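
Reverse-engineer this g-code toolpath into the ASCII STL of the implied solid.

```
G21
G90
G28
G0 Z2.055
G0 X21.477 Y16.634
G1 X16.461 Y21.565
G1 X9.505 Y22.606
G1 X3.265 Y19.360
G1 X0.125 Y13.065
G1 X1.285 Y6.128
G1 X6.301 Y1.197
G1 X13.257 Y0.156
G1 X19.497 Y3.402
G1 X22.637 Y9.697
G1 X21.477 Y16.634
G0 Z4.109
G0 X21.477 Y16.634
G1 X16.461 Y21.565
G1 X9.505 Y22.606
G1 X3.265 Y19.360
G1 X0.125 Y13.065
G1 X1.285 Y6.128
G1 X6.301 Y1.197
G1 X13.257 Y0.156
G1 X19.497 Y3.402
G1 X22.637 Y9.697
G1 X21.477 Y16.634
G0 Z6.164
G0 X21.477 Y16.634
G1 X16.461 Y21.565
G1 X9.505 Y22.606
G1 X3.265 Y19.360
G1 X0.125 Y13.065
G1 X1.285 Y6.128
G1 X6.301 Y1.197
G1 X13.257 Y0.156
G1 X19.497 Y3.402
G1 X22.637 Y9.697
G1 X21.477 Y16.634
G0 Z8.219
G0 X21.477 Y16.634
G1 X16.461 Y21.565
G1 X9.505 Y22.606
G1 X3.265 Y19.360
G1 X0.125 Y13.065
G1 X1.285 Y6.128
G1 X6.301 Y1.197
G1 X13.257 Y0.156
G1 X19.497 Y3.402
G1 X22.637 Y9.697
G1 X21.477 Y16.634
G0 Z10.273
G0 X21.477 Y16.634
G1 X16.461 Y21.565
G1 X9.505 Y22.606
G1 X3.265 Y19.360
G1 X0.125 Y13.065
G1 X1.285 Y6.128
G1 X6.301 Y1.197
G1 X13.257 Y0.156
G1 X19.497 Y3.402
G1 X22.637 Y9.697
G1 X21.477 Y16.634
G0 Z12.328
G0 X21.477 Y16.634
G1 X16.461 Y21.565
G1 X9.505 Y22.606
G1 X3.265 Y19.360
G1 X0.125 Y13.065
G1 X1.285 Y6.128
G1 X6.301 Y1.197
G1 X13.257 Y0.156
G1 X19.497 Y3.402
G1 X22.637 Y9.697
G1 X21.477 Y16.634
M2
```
solid part
  facet normal 0.0000 0.0000 -1.0000
    outer loop
      vertex 9.505 22.606 0.000
      vertex 16.461 21.565 0.000
      vertex 21.477 16.634 0.000
    endloop
  endfacet
  facet normal 0.0000 0.0000 -1.0000
    outer loop
      vertex 3.265 19.360 0.000
      vertex 9.505 22.606 0.000
      vertex 21.477 16.634 0.000
    endloop
  endfacet
  facet normal 0.0000 0.0000 -1.0000
    outer loop
      vertex 0.125 13.065 0.000
      vertex 3.265 19.360 0.000
      vertex 21.477 16.634 0.000
    endloop
  endfacet
  facet normal 0.0000 0.0000 -1.0000
    outer loop
      vertex 1.285 6.128 0.000
      vertex 0.125 13.065 0.000
      vertex 21.477 16.634 0.000
    endloop
  endfacet
  facet normal 0.0000 0.0000 -1.0000
    outer loop
      vertex 6.301 1.197 0.000
      vertex 1.285 6.128 0.000
      vertex 21.477 16.634 0.000
    endloop
  endfacet
  facet normal 0.0000 0.0000 -1.0000
    outer loop
      vertex 13.257 0.156 0.000
      vertex 6.301 1.197 0.000
      vertex 21.477 16.634 0.000
    endloop
  endfacet
  facet normal 0.0000 0.0000 -1.0000
    outer loop
      vertex 19.497 3.402 0.000
      vertex 13.257 0.156 0.000
      vertex 21.477 16.634 0.000
    endloop
  endfacet
  facet normal 0.0000 0.0000 -1.0000
    outer loop
      vertex 22.637 9.697 0.000
      vertex 19.497 3.402 0.000
      vertex 21.477 16.634 0.000
    endloop
  endfacet
  facet normal 0.0000 0.0000 1.0000
    outer loop
      vertex 21.477 16.634 12.328
      vertex 16.461 21.565 12.328
      vertex 9.505 22.606 12.328
    endloop
  endfacet
  facet normal 0.0000 0.0000 1.0000
    outer loop
      vertex 21.477 16.634 12.328
      vertex 9.505 22.606 12.328
      vertex 3.265 19.360 12.328
    endloop
  endfacet
  facet normal 0.0000 0.0000 1.0000
    outer loop
      vertex 21.477 16.634 12.328
      vertex 3.265 19.360 12.328
      vertex 0.125 13.065 12.328
    endloop
  endfacet
  facet normal 0.0000 0.0000 1.0000
    outer loop
      vertex 21.477 16.634 12.328
      vertex 0.125 13.065 12.328
      vertex 1.285 6.128 12.328
    endloop
  endfacet
  facet normal 0.0000 0.0000 1.0000
    outer loop
      vertex 21.477 16.634 12.328
      vertex 1.285 6.128 12.328
      vertex 6.301 1.197 12.328
    endloop
  endfacet
  facet normal 0.0000 0.0000 1.0000
    outer loop
      vertex 21.477 16.634 12.328
      vertex 6.301 1.197 12.328
      vertex 13.257 0.156 12.328
    endloop
  endfacet
  facet normal 0.0000 0.0000 1.0000
    outer loop
      vertex 21.477 16.634 12.328
      vertex 13.257 0.156 12.328
      vertex 19.497 3.402 12.328
    endloop
  endfacet
  facet normal 0.0000 0.0000 1.0000
    outer loop
      vertex 21.477 16.634 12.328
      vertex 19.497 3.402 12.328
      vertex 22.637 9.697 12.328
    endloop
  endfacet
  facet normal 0.7010 0.7131 0.0000
    outer loop
      vertex 21.477 16.634 0.000
      vertex 16.461 21.565 0.000
      vertex 16.461 21.565 12.328
    endloop
  endfacet
  facet normal 0.7010 0.7131 0.0000
    outer loop
      vertex 21.477 16.634 0.000
      vertex 16.461 21.565 12.328
      vertex 21.477 16.634 12.328
    endloop
  endfacet
  facet normal 0.1480 0.9890 0.0000
    outer loop
      vertex 16.461 21.565 0.000
      vertex 9.505 22.606 0.000
      vertex 9.505 22.606 12.328
    endloop
  endfacet
  facet normal 0.1480 0.9890 0.0000
    outer loop
      vertex 16.461 21.565 0.000
      vertex 9.505 22.606 12.328
      vertex 16.461 21.565 12.328
    endloop
  endfacet
  facet normal -0.4615 0.8871 0.0000
    outer loop
      vertex 9.505 22.606 0.000
      vertex 3.265 19.360 0.000
      vertex 3.265 19.360 12.328
    endloop
  endfacet
  facet normal -0.4615 0.8871 0.0000
    outer loop
      vertex 9.505 22.606 0.000
      vertex 3.265 19.360 12.328
      vertex 9.505 22.606 12.328
    endloop
  endfacet
  facet normal -0.8949 0.4464 0.0000
    outer loop
      vertex 3.265 19.360 0.000
      vertex 0.125 13.065 0.000
      vertex 0.125 13.065 12.328
    endloop
  endfacet
  facet normal -0.8949 0.4464 0.0000
    outer loop
      vertex 3.265 19.360 0.000
      vertex 0.125 13.065 12.328
      vertex 3.265 19.360 12.328
    endloop
  endfacet
  facet normal -0.9863 -0.1649 0.0000
    outer loop
      vertex 0.125 13.065 0.000
      vertex 1.285 6.128 0.000
      vertex 1.285 6.128 12.328
    endloop
  endfacet
  facet normal -0.9863 -0.1649 0.0000
    outer loop
      vertex 0.125 13.065 0.000
      vertex 1.285 6.128 12.328
      vertex 0.125 13.065 12.328
    endloop
  endfacet
  facet normal -0.7010 -0.7131 0.0000
    outer loop
      vertex 1.285 6.128 0.000
      vertex 6.301 1.197 0.000
      vertex 6.301 1.197 12.328
    endloop
  endfacet
  facet normal -0.7010 -0.7131 0.0000
    outer loop
      vertex 1.285 6.128 0.000
      vertex 6.301 1.197 12.328
      vertex 1.285 6.128 12.328
    endloop
  endfacet
  facet normal -0.1480 -0.9890 0.0000
    outer loop
      vertex 6.301 1.197 0.000
      vertex 13.257 0.156 0.000
      vertex 13.257 0.156 12.328
    endloop
  endfacet
  facet normal -0.1480 -0.9890 0.0000
    outer loop
      vertex 6.301 1.197 0.000
      vertex 13.257 0.156 12.328
      vertex 6.301 1.197 12.328
    endloop
  endfacet
  facet normal 0.4615 -0.8871 0.0000
    outer loop
      vertex 13.257 0.156 0.000
      vertex 19.497 3.402 0.000
      vertex 19.497 3.402 12.328
    endloop
  endfacet
  facet normal 0.4615 -0.8871 0.0000
    outer loop
      vertex 13.257 0.156 0.000
      vertex 19.497 3.402 12.328
      vertex 13.257 0.156 12.328
    endloop
  endfacet
  facet normal 0.8949 -0.4464 0.0000
    outer loop
      vertex 19.497 3.402 0.000
      vertex 22.637 9.697 0.000
      vertex 22.637 9.697 12.328
    endloop
  endfacet
  facet normal 0.8949 -0.4464 0.0000
    outer loop
      vertex 19.497 3.402 0.000
      vertex 22.637 9.697 12.328
      vertex 19.497 3.402 12.328
    endloop
  endfacet
  facet normal 0.9863 0.1649 0.0000
    outer loop
      vertex 22.637 9.697 0.000
      vertex 21.477 16.634 0.000
      vertex 21.477 16.634 12.328
    endloop
  endfacet
  facet normal 0.9863 0.1649 0.0000
    outer loop
      vertex 22.637 9.697 0.000
      vertex 21.477 16.634 12.328
      vertex 22.637 9.697 12.328
    endloop
  endfacet
endsolid part

The G0 Z moves step by Δz≈2.055 mm. Every layer's G1 loop is the same polygon, so the solid is a straight extrusion of it from z=0 to z≈12.3. Closing with flat bottom and top caps and triangulating gives 36 facets — a regular 10-sided prism (a cylinder approximated with 10 flat sides), circumscribed radius ≈ 11.4 mm, height ≈ 12.3 mm.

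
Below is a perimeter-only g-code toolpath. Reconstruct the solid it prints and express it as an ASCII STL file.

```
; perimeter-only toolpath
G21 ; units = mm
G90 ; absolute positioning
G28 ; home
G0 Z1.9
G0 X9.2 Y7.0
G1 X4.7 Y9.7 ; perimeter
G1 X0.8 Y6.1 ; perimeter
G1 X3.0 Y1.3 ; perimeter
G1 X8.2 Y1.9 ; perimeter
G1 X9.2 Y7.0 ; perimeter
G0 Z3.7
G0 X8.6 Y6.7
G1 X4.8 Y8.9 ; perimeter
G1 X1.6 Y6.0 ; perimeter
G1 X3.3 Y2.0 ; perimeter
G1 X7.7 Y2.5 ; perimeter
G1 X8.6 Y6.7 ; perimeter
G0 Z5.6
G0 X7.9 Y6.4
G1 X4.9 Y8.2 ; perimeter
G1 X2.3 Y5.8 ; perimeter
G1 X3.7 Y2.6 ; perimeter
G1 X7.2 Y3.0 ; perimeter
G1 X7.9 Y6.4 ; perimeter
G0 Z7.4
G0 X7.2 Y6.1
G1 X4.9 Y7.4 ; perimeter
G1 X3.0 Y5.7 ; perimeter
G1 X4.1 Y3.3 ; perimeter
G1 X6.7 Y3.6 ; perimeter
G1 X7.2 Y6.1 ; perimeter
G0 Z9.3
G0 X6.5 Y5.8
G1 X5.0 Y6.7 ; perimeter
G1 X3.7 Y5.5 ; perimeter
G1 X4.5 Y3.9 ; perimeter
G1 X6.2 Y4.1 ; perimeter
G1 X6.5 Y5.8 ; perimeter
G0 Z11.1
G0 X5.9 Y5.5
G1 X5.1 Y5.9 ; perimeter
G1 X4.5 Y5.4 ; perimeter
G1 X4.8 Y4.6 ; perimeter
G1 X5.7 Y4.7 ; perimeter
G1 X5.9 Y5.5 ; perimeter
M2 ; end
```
solid part
  facet normal 0.0000 0.0000 -1.0000
    outer loop
      vertex 0.1 6.3 0.0
      vertex 4.6 10.4 0.0
      vertex 9.9 7.3 0.0
    endloop
  endfacet
  facet normal 0.0000 0.0000 -1.0000
    outer loop
      vertex 2.6 0.7 0.0
      vertex 0.1 6.3 0.0
      vertex 9.9 7.3 0.0
    endloop
  endfacet
  facet normal 0.0000 0.0000 -1.0000
    outer loop
      vertex 8.7 1.4 0.0
      vertex 2.6 0.7 0.0
      vertex 9.9 7.3 0.0
    endloop
  endfacet
  facet normal 0.4806 0.8216 0.3065
    outer loop
      vertex 9.9 7.3 0.0
      vertex 4.6 10.4 0.0
      vertex 5.2 5.2 13.0
    endloop
  endfacet
  facet normal -0.6402 0.7026 0.3106
    outer loop
      vertex 4.6 10.4 0.0
      vertex 0.1 6.3 0.0
      vertex 5.2 5.2 13.0
    endloop
  endfacet
  facet normal -0.8687 -0.3878 0.3080
    outer loop
      vertex 0.1 6.3 0.0
      vertex 2.6 0.7 0.0
      vertex 5.2 5.2 13.0
    endloop
  endfacet
  facet normal 0.1085 -0.9459 0.3057
    outer loop
      vertex 2.6 0.7 0.0
      vertex 8.7 1.4 0.0
      vertex 5.2 5.2 13.0
    endloop
  endfacet
  facet normal 0.9327 -0.1897 0.3066
    outer loop
      vertex 8.7 1.4 0.0
      vertex 9.9 7.3 0.0
      vertex 5.2 5.2 13.0
    endloop
  endfacet
endsolid part

The G0 Z moves step by Δz≈1.9 mm. The G1 loops shrink linearly with z, so the solid tapers from its base footprint up to z≈13. Closing with a flat bottom cap and the tapered top and triangulating gives 8 facets — a regular 5-sided pyramid, base circumscribed radius ≈ 5.2 mm, apex at z ≈ 13 mm.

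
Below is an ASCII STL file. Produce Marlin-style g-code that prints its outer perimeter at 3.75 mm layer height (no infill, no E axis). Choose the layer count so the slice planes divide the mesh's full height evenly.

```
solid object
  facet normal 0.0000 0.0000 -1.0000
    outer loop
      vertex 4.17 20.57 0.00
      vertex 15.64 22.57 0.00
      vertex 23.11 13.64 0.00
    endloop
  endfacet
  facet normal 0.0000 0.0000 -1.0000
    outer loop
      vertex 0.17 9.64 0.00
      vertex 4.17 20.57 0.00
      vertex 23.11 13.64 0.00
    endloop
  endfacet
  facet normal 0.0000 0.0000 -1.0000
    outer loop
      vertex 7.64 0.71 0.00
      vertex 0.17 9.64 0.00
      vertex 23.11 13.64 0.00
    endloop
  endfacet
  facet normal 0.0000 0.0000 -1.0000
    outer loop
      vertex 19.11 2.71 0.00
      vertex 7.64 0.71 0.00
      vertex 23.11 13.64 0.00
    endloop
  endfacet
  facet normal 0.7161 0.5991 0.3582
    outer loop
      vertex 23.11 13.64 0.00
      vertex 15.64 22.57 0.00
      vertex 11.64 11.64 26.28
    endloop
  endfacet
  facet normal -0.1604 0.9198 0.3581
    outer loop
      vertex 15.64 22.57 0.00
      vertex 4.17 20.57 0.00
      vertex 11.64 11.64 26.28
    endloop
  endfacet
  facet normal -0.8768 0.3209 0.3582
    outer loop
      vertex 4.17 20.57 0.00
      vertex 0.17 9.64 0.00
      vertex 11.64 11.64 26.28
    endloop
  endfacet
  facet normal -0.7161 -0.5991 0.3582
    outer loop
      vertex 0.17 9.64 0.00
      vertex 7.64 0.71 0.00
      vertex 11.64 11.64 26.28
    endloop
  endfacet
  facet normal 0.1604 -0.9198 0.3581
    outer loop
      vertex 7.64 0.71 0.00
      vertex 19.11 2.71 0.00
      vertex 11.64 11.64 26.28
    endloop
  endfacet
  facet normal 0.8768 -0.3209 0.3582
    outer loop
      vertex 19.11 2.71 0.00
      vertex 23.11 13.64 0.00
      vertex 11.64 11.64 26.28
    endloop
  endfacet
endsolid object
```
; perimeter-only toolpath
G21 ; units = mm
G90 ; absolute positioning
G28 ; home
; layer 1
G0 Z3.75
G0 X21.47 Y13.35
G1 X15.07 Y21.01
G1 X5.24 Y19.29
G1 X1.81 Y9.93
G1 X8.21 Y2.27
G1 X18.04 Y3.99
G1 X21.47 Y13.35
; layer 2
G0 Z7.51
G0 X19.83 Y13.07
G1 X14.50 Y19.45
G1 X6.30 Y18.02
G1 X3.45 Y10.21
G1 X8.78 Y3.83
G1 X16.98 Y5.26
G1 X19.83 Y13.07
; layer 3
G0 Z11.26
G0 X18.19 Y12.78
G1 X13.93 Y17.89
G1 X7.37 Y16.74
G1 X5.09 Y10.50
G1 X9.35 Y5.39
G1 X15.91 Y6.54
G1 X18.19 Y12.78
; layer 4
G0 Z15.02
G0 X16.56 Y12.50
G1 X13.35 Y16.32
G1 X8.44 Y15.47
G1 X6.72 Y10.78
G1 X9.93 Y6.96
G1 X14.84 Y7.81
G1 X16.56 Y12.50
; layer 5
G0 Z18.77
G0 X14.92 Y12.21
G1 X12.78 Y14.76
G1 X9.51 Y14.19
G1 X8.36 Y11.07
G1 X10.50 Y8.52
G1 X13.77 Y9.09
G1 X14.92 Y12.21
; layer 6
G0 Z22.53
G0 X13.28 Y11.93
G1 X12.21 Y13.20
G1 X10.57 Y12.92
G1 X10.00 Y11.35
G1 X11.07 Y10.08
G1 X12.71 Y10.36
G1 X13.28 Y11.93
M2 ; end

The solid is a regular 6-sided pyramid, base circumscribed radius ≈ 11.6 mm, apex at z ≈ 26.3 mm. Slicing at Δz = 3.75 mm — 7 equal slices spanning the solid's height, so layer i sits at z = i·h/7 — gives 6 non-empty perimeters. Each is a 6-segment closed polygon; G0 lifts to the layer z and rapids to the start vertex, then G1 traces the edges. The cross-section shrinks linearly with z (the slice at the apex is degenerate and omitted).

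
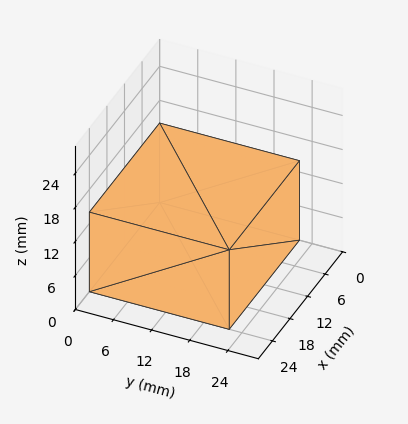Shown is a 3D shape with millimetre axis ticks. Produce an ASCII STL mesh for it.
Reading the render: the shape is a rectangular box, roughly 24 × 22 mm footprint and 14 mm tall (dimensions read to the nearest mm from the axis ticks). For the STL, each face is triangulated and given an outward normal.

solid part
  facet normal 0.0000 0.0000 -1.0000
    outer loop
      vertex 24.0 22.0 0.0
      vertex 24.0 0.0 0.0
      vertex 0.0 0.0 0.0
    endloop
  endfacet
  facet normal 0.0000 0.0000 -1.0000
    outer loop
      vertex 0.0 22.0 0.0
      vertex 24.0 22.0 0.0
      vertex 0.0 0.0 0.0
    endloop
  endfacet
  facet normal 0.0000 0.0000 1.0000
    outer loop
      vertex 0.0 0.0 14.0
      vertex 24.0 0.0 14.0
      vertex 24.0 22.0 14.0
    endloop
  endfacet
  facet normal 0.0000 0.0000 1.0000
    outer loop
      vertex 0.0 0.0 14.0
      vertex 24.0 22.0 14.0
      vertex 0.0 22.0 14.0
    endloop
  endfacet
  facet normal 0.0000 -1.0000 0.0000
    outer loop
      vertex 0.0 0.0 0.0
      vertex 24.0 0.0 0.0
      vertex 24.0 0.0 14.0
    endloop
  endfacet
  facet normal 0.0000 -1.0000 0.0000
    outer loop
      vertex 0.0 0.0 0.0
      vertex 24.0 0.0 14.0
      vertex 0.0 0.0 14.0
    endloop
  endfacet
  facet normal 0.0000 1.0000 0.0000
    outer loop
      vertex 24.0 22.0 14.0
      vertex 24.0 22.0 0.0
      vertex 0.0 22.0 0.0
    endloop
  endfacet
  facet normal 0.0000 1.0000 0.0000
    outer loop
      vertex 0.0 22.0 14.0
      vertex 24.0 22.0 14.0
      vertex 0.0 22.0 0.0
    endloop
  endfacet
  facet normal -1.0000 0.0000 0.0000
    outer loop
      vertex 0.0 22.0 14.0
      vertex 0.0 22.0 0.0
      vertex 0.0 0.0 0.0
    endloop
  endfacet
  facet normal -1.0000 0.0000 0.0000
    outer loop
      vertex 0.0 0.0 14.0
      vertex 0.0 22.0 14.0
      vertex 0.0 0.0 0.0
    endloop
  endfacet
  facet normal 1.0000 0.0000 0.0000
    outer loop
      vertex 24.0 0.0 0.0
      vertex 24.0 22.0 0.0
      vertex 24.0 22.0 14.0
    endloop
  endfacet
  facet normal 1.0000 0.0000 0.0000
    outer loop
      vertex 24.0 0.0 0.0
      vertex 24.0 22.0 14.0
      vertex 24.0 0.0 14.0
    endloop
  endfacet
endsolid part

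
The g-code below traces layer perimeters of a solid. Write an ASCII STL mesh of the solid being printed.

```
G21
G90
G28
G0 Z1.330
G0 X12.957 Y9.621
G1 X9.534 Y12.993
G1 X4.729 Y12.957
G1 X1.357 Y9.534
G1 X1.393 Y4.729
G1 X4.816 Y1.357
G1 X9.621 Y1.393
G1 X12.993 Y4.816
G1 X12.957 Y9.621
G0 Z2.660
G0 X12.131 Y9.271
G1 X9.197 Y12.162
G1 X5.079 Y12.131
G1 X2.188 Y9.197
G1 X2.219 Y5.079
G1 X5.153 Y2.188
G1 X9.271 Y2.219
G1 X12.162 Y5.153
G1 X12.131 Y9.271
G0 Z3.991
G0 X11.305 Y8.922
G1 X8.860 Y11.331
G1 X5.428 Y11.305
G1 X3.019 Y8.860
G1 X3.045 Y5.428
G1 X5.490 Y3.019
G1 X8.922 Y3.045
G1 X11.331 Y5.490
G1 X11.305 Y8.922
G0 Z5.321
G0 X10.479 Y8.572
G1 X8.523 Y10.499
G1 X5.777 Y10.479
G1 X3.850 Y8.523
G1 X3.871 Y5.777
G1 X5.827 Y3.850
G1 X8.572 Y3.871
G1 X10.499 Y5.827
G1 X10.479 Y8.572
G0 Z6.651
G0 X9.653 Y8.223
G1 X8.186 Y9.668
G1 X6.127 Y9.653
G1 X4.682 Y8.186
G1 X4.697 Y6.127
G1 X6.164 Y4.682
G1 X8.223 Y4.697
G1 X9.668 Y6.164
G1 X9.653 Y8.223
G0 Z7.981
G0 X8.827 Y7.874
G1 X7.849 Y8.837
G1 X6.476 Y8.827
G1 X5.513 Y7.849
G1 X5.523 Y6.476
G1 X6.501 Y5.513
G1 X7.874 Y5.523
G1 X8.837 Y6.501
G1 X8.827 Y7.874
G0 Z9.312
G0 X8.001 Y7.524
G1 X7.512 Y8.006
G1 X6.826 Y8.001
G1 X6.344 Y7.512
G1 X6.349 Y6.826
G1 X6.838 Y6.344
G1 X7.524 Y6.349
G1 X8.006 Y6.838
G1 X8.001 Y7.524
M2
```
solid part
  facet normal 0.0000 0.0000 -1.0000
    outer loop
      vertex 4.380 13.783 0.000
      vertex 9.871 13.824 0.000
      vertex 13.783 9.970 0.000
    endloop
  endfacet
  facet normal 0.0000 0.0000 -1.0000
    outer loop
      vertex 0.526 9.871 0.000
      vertex 4.380 13.783 0.000
      vertex 13.783 9.970 0.000
    endloop
  endfacet
  facet normal 0.0000 0.0000 -1.0000
    outer loop
      vertex 0.567 4.380 0.000
      vertex 0.526 9.871 0.000
      vertex 13.783 9.970 0.000
    endloop
  endfacet
  facet normal 0.0000 0.0000 -1.0000
    outer loop
      vertex 4.479 0.526 0.000
      vertex 0.567 4.380 0.000
      vertex 13.783 9.970 0.000
    endloop
  endfacet
  facet normal 0.0000 0.0000 -1.0000
    outer loop
      vertex 9.970 0.567 0.000
      vertex 4.479 0.526 0.000
      vertex 13.783 9.970 0.000
    endloop
  endfacet
  facet normal 0.0000 0.0000 -1.0000
    outer loop
      vertex 13.824 4.479 0.000
      vertex 9.970 0.567 0.000
      vertex 13.783 9.970 0.000
    endloop
  endfacet
  facet normal 0.5957 0.6047 0.5287
    outer loop
      vertex 13.783 9.970 0.000
      vertex 9.871 13.824 0.000
      vertex 7.175 7.175 10.642
    endloop
  endfacet
  facet normal -0.0063 0.8488 0.5287
    outer loop
      vertex 9.871 13.824 0.000
      vertex 4.380 13.783 0.000
      vertex 7.175 7.175 10.642
    endloop
  endfacet
  facet normal -0.6047 0.5957 0.5287
    outer loop
      vertex 4.380 13.783 0.000
      vertex 0.526 9.871 0.000
      vertex 7.175 7.175 10.642
    endloop
  endfacet
  facet normal -0.8488 -0.0063 0.5287
    outer loop
      vertex 0.526 9.871 0.000
      vertex 0.567 4.380 0.000
      vertex 7.175 7.175 10.642
    endloop
  endfacet
  facet normal -0.5957 -0.6047 0.5287
    outer loop
      vertex 0.567 4.380 0.000
      vertex 4.479 0.526 0.000
      vertex 7.175 7.175 10.642
    endloop
  endfacet
  facet normal 0.0063 -0.8488 0.5287
    outer loop
      vertex 4.479 0.526 0.000
      vertex 9.970 0.567 0.000
      vertex 7.175 7.175 10.642
    endloop
  endfacet
  facet normal 0.6047 -0.5957 0.5287
    outer loop
      vertex 9.970 0.567 0.000
      vertex 13.824 4.479 0.000
      vertex 7.175 7.175 10.642
    endloop
  endfacet
  facet normal 0.8488 0.0063 0.5287
    outer loop
      vertex 13.824 4.479 0.000
      vertex 13.783 9.970 0.000
      vertex 7.175 7.175 10.642
    endloop
  endfacet
endsolid part

The G0 Z moves step by Δz≈1.330 mm. The G1 loops shrink linearly with z, so the solid tapers from its base footprint up to z≈10.6. Closing with a flat bottom cap and the tapered top and triangulating gives 14 facets — a regular 8-sided pyramid, base circumscribed radius ≈ 7.17 mm, apex at z ≈ 10.6 mm.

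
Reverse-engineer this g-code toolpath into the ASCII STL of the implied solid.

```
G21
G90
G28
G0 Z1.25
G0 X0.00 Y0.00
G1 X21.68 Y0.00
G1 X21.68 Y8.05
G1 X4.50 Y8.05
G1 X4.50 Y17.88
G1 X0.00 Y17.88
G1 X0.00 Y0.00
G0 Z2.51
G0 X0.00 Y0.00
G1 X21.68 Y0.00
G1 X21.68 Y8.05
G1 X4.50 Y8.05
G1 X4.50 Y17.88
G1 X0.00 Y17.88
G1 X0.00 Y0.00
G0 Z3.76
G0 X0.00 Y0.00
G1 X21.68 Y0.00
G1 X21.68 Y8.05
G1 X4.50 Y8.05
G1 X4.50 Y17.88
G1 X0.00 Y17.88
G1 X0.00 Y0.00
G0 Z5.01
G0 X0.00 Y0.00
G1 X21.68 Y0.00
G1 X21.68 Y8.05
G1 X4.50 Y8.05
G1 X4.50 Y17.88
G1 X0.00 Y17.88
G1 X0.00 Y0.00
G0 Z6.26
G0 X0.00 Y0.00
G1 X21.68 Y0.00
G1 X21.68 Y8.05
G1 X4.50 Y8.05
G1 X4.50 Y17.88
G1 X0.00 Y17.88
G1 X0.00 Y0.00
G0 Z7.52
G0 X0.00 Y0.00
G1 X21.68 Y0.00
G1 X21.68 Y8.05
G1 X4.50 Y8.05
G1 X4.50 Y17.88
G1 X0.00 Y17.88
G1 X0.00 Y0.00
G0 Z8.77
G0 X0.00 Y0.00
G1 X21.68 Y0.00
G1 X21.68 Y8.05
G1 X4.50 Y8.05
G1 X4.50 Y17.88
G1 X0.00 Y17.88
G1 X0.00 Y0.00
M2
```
solid part
  facet normal 0.0000 0.0000 -1.0000
    outer loop
      vertex 21.68 8.05 0.00
      vertex 21.68 0.00 0.00
      vertex 0.00 0.00 0.00
    endloop
  endfacet
  facet normal 0.0000 0.0000 -1.0000
    outer loop
      vertex 4.50 8.05 0.00
      vertex 21.68 8.05 0.00
      vertex 0.00 0.00 0.00
    endloop
  endfacet
  facet normal 0.0000 0.0000 -1.0000
    outer loop
      vertex 4.50 17.88 0.00
      vertex 4.50 8.05 0.00
      vertex 0.00 0.00 0.00
    endloop
  endfacet
  facet normal 0.0000 0.0000 -1.0000
    outer loop
      vertex 0.00 17.88 0.00
      vertex 4.50 17.88 0.00
      vertex 0.00 0.00 0.00
    endloop
  endfacet
  facet normal 0.0000 0.0000 1.0000
    outer loop
      vertex 0.00 0.00 8.77
      vertex 21.68 0.00 8.77
      vertex 21.68 8.05 8.77
    endloop
  endfacet
  facet normal 0.0000 0.0000 1.0000
    outer loop
      vertex 0.00 0.00 8.77
      vertex 21.68 8.05 8.77
      vertex 4.50 8.05 8.77
    endloop
  endfacet
  facet normal 0.0000 0.0000 1.0000
    outer loop
      vertex 0.00 0.00 8.77
      vertex 4.50 8.05 8.77
      vertex 4.50 17.88 8.77
    endloop
  endfacet
  facet normal 0.0000 0.0000 1.0000
    outer loop
      vertex 0.00 0.00 8.77
      vertex 4.50 17.88 8.77
      vertex 0.00 17.88 8.77
    endloop
  endfacet
  facet normal 0.0000 -1.0000 0.0000
    outer loop
      vertex 0.00 0.00 0.00
      vertex 21.68 0.00 0.00
      vertex 21.68 0.00 8.77
    endloop
  endfacet
  facet normal 0.0000 -1.0000 0.0000
    outer loop
      vertex 0.00 0.00 0.00
      vertex 21.68 0.00 8.77
      vertex 0.00 0.00 8.77
    endloop
  endfacet
  facet normal 1.0000 0.0000 0.0000
    outer loop
      vertex 21.68 0.00 0.00
      vertex 21.68 8.05 0.00
      vertex 21.68 8.05 8.77
    endloop
  endfacet
  facet normal 1.0000 0.0000 0.0000
    outer loop
      vertex 21.68 0.00 0.00
      vertex 21.68 8.05 8.77
      vertex 21.68 0.00 8.77
    endloop
  endfacet
  facet normal 0.0000 1.0000 0.0000
    outer loop
      vertex 21.68 8.05 0.00
      vertex 4.50 8.05 0.00
      vertex 4.50 8.05 8.77
    endloop
  endfacet
  facet normal 0.0000 1.0000 0.0000
    outer loop
      vertex 21.68 8.05 0.00
      vertex 4.50 8.05 8.77
      vertex 21.68 8.05 8.77
    endloop
  endfacet
  facet normal 1.0000 0.0000 0.0000
    outer loop
      vertex 4.50 8.05 0.00
      vertex 4.50 17.88 0.00
      vertex 4.50 17.88 8.77
    endloop
  endfacet
  facet normal 1.0000 0.0000 0.0000
    outer loop
      vertex 4.50 8.05 0.00
      vertex 4.50 17.88 8.77
      vertex 4.50 8.05 8.77
    endloop
  endfacet
  facet normal 0.0000 1.0000 0.0000
    outer loop
      vertex 4.50 17.88 0.00
      vertex 0.00 17.88 0.00
      vertex 0.00 17.88 8.77
    endloop
  endfacet
  facet normal 0.0000 1.0000 0.0000
    outer loop
      vertex 4.50 17.88 0.00
      vertex 0.00 17.88 8.77
      vertex 4.50 17.88 8.77
    endloop
  endfacet
  facet normal -1.0000 0.0000 0.0000
    outer loop
      vertex 0.00 17.88 0.00
      vertex 0.00 0.00 0.00
      vertex 0.00 0.00 8.77
    endloop
  endfacet
  facet normal -1.0000 0.0000 0.0000
    outer loop
      vertex 0.00 17.88 0.00
      vertex 0.00 0.00 8.77
      vertex 0.00 17.88 8.77
    endloop
  endfacet
endsolid part

The G0 Z moves step by Δz≈1.25 mm. Every layer's G1 loop is the same polygon, so the solid is a straight extrusion of it from z=0 to z≈8.77. Closing with flat bottom and top caps and triangulating gives 20 facets — an L-shaped prism: outer 21.7 × 17.9 mm, arm thicknesses ≈ 8.05 mm (horizontal) and 4.5 mm (vertical), extruded 8.77 mm in z.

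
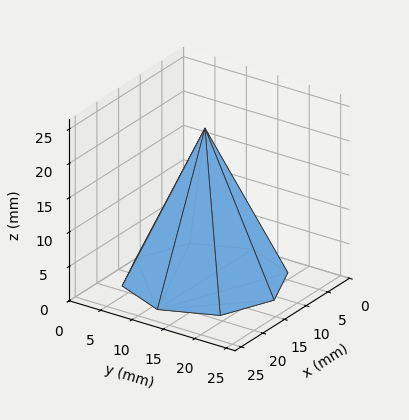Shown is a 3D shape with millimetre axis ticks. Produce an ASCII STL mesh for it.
Reading the render: the shape is a regular 8-sided pyramid, base circumscribed radius ≈ 11 mm, apex at z ≈ 22 mm (dimensions read to the nearest mm from the axis ticks). For the STL, each face is triangulated and given an outward normal.

solid part
  facet normal 0.0000 0.0000 -1.0000
    outer loop
      vertex 11.0 22.0 0.0
      vertex 18.8 18.8 0.0
      vertex 22.0 11.0 0.0
    endloop
  endfacet
  facet normal 0.0000 0.0000 -1.0000
    outer loop
      vertex 3.2 18.8 0.0
      vertex 11.0 22.0 0.0
      vertex 22.0 11.0 0.0
    endloop
  endfacet
  facet normal 0.0000 0.0000 -1.0000
    outer loop
      vertex 0.0 11.0 0.0
      vertex 3.2 18.8 0.0
      vertex 22.0 11.0 0.0
    endloop
  endfacet
  facet normal 0.0000 0.0000 -1.0000
    outer loop
      vertex 3.2 3.2 0.0
      vertex 0.0 11.0 0.0
      vertex 22.0 11.0 0.0
    endloop
  endfacet
  facet normal 0.0000 0.0000 -1.0000
    outer loop
      vertex 11.0 0.0 0.0
      vertex 3.2 3.2 0.0
      vertex 22.0 11.0 0.0
    endloop
  endfacet
  facet normal 0.0000 0.0000 -1.0000
    outer loop
      vertex 18.8 3.2 0.0
      vertex 11.0 0.0 0.0
      vertex 22.0 11.0 0.0
    endloop
  endfacet
  facet normal 0.8397 0.3445 0.4198
    outer loop
      vertex 22.0 11.0 0.0
      vertex 18.8 18.8 0.0
      vertex 11.0 11.0 22.0
    endloop
  endfacet
  facet normal 0.3445 0.8397 0.4198
    outer loop
      vertex 18.8 18.8 0.0
      vertex 11.0 22.0 0.0
      vertex 11.0 11.0 22.0
    endloop
  endfacet
  facet normal -0.3445 0.8397 0.4198
    outer loop
      vertex 11.0 22.0 0.0
      vertex 3.2 18.8 0.0
      vertex 11.0 11.0 22.0
    endloop
  endfacet
  facet normal -0.8397 0.3445 0.4198
    outer loop
      vertex 3.2 18.8 0.0
      vertex 0.0 11.0 0.0
      vertex 11.0 11.0 22.0
    endloop
  endfacet
  facet normal -0.8397 -0.3445 0.4198
    outer loop
      vertex 0.0 11.0 0.0
      vertex 3.2 3.2 0.0
      vertex 11.0 11.0 22.0
    endloop
  endfacet
  facet normal -0.3445 -0.8397 0.4198
    outer loop
      vertex 3.2 3.2 0.0
      vertex 11.0 0.0 0.0
      vertex 11.0 11.0 22.0
    endloop
  endfacet
  facet normal 0.3445 -0.8397 0.4198
    outer loop
      vertex 11.0 0.0 0.0
      vertex 18.8 3.2 0.0
      vertex 11.0 11.0 22.0
    endloop
  endfacet
  facet normal 0.8397 -0.3445 0.4198
    outer loop
      vertex 18.8 3.2 0.0
      vertex 22.0 11.0 0.0
      vertex 11.0 11.0 22.0
    endloop
  endfacet
endsolid part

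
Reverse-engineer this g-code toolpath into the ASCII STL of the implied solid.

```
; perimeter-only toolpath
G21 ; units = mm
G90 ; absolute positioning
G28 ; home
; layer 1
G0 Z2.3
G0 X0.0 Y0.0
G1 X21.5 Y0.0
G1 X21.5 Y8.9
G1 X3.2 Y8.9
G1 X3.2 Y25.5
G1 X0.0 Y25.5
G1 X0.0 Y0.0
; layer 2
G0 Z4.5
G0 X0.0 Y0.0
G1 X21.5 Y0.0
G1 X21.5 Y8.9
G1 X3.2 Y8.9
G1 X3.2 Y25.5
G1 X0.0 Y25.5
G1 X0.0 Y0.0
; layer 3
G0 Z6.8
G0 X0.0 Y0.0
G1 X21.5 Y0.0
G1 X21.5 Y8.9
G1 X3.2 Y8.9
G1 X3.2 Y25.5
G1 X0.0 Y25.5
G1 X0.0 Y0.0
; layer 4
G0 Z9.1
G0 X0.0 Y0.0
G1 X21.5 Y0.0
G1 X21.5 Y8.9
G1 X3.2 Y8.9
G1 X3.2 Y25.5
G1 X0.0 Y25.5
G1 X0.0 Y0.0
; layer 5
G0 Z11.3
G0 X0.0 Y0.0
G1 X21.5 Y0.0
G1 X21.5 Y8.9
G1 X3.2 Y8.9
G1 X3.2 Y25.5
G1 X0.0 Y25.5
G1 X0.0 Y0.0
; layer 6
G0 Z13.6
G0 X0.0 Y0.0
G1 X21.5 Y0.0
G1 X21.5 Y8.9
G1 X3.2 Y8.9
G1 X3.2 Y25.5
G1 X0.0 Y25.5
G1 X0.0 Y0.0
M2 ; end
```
solid part
  facet normal 0.0000 0.0000 -1.0000
    outer loop
      vertex 21.5 8.9 0.0
      vertex 21.5 0.0 0.0
      vertex 0.0 0.0 0.0
    endloop
  endfacet
  facet normal 0.0000 0.0000 -1.0000
    outer loop
      vertex 3.2 8.9 0.0
      vertex 21.5 8.9 0.0
      vertex 0.0 0.0 0.0
    endloop
  endfacet
  facet normal 0.0000 0.0000 -1.0000
    outer loop
      vertex 3.2 25.5 0.0
      vertex 3.2 8.9 0.0
      vertex 0.0 0.0 0.0
    endloop
  endfacet
  facet normal 0.0000 0.0000 -1.0000
    outer loop
      vertex 0.0 25.5 0.0
      vertex 3.2 25.5 0.0
      vertex 0.0 0.0 0.0
    endloop
  endfacet
  facet normal 0.0000 0.0000 1.0000
    outer loop
      vertex 0.0 0.0 13.6
      vertex 21.5 0.0 13.6
      vertex 21.5 8.9 13.6
    endloop
  endfacet
  facet normal 0.0000 0.0000 1.0000
    outer loop
      vertex 0.0 0.0 13.6
      vertex 21.5 8.9 13.6
      vertex 3.2 8.9 13.6
    endloop
  endfacet
  facet normal 0.0000 0.0000 1.0000
    outer loop
      vertex 0.0 0.0 13.6
      vertex 3.2 8.9 13.6
      vertex 3.2 25.5 13.6
    endloop
  endfacet
  facet normal 0.0000 0.0000 1.0000
    outer loop
      vertex 0.0 0.0 13.6
      vertex 3.2 25.5 13.6
      vertex 0.0 25.5 13.6
    endloop
  endfacet
  facet normal 0.0000 -1.0000 0.0000
    outer loop
      vertex 0.0 0.0 0.0
      vertex 21.5 0.0 0.0
      vertex 21.5 0.0 13.6
    endloop
  endfacet
  facet normal 0.0000 -1.0000 0.0000
    outer loop
      vertex 0.0 0.0 0.0
      vertex 21.5 0.0 13.6
      vertex 0.0 0.0 13.6
    endloop
  endfacet
  facet normal 1.0000 0.0000 0.0000
    outer loop
      vertex 21.5 0.0 0.0
      vertex 21.5 8.9 0.0
      vertex 21.5 8.9 13.6
    endloop
  endfacet
  facet normal 1.0000 0.0000 0.0000
    outer loop
      vertex 21.5 0.0 0.0
      vertex 21.5 8.9 13.6
      vertex 21.5 0.0 13.6
    endloop
  endfacet
  facet normal 0.0000 1.0000 0.0000
    outer loop
      vertex 21.5 8.9 0.0
      vertex 3.2 8.9 0.0
      vertex 3.2 8.9 13.6
    endloop
  endfacet
  facet normal 0.0000 1.0000 0.0000
    outer loop
      vertex 21.5 8.9 0.0
      vertex 3.2 8.9 13.6
      vertex 21.5 8.9 13.6
    endloop
  endfacet
  facet normal 1.0000 0.0000 0.0000
    outer loop
      vertex 3.2 8.9 0.0
      vertex 3.2 25.5 0.0
      vertex 3.2 25.5 13.6
    endloop
  endfacet
  facet normal 1.0000 0.0000 0.0000
    outer loop
      vertex 3.2 8.9 0.0
      vertex 3.2 25.5 13.6
      vertex 3.2 8.9 13.6
    endloop
  endfacet
  facet normal 0.0000 1.0000 0.0000
    outer loop
      vertex 3.2 25.5 0.0
      vertex 0.0 25.5 0.0
      vertex 0.0 25.5 13.6
    endloop
  endfacet
  facet normal 0.0000 1.0000 0.0000
    outer loop
      vertex 3.2 25.5 0.0
      vertex 0.0 25.5 13.6
      vertex 3.2 25.5 13.6
    endloop
  endfacet
  facet normal -1.0000 0.0000 0.0000
    outer loop
      vertex 0.0 25.5 0.0
      vertex 0.0 0.0 0.0
      vertex 0.0 0.0 13.6
    endloop
  endfacet
  facet normal -1.0000 0.0000 0.0000
    outer loop
      vertex 0.0 25.5 0.0
      vertex 0.0 0.0 13.6
      vertex 0.0 25.5 13.6
    endloop
  endfacet
endsolid part

The G0 Z moves step by Δz≈2.3 mm. Every layer's G1 loop is the same polygon, so the solid is a straight extrusion of it from z=0 to z≈13.6. Closing with flat bottom and top caps and triangulating gives 20 facets — an L-shaped prism: outer 21.5 × 25.5 mm, arm thicknesses ≈ 8.9 mm (horizontal) and 3.2 mm (vertical), extruded 13.6 mm in z.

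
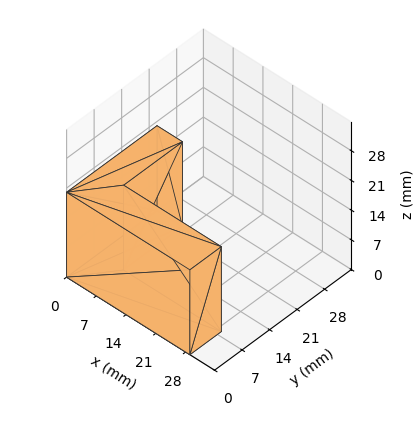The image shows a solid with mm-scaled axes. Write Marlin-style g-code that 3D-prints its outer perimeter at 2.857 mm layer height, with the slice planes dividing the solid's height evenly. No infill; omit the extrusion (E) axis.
Reading the render: the shape is an L-shaped prism: outer 29 × 23 mm, arm thicknesses ≈ 8 mm (horizontal) and 6 mm (vertical), extruded 20 mm in z (dimensions read to the nearest mm from the axis ticks). For the g-code, the solid's height is divided into equal slices at the stated Δz and each level perimeter traced with G1 moves after a G0 lift.

; perimeter-only toolpath
G21 ; units = mm
G90 ; absolute positioning
G28 ; home
; layer 1
G0 Z2.857
G0 X0.000 Y0.000
G1 X29.000 Y0.000
G1 X29.000 Y8.000
G1 X6.000 Y8.000
G1 X6.000 Y23.000
G1 X0.000 Y23.000
G1 X0.000 Y0.000
; layer 2
G0 Z5.714
G0 X0.000 Y0.000
G1 X29.000 Y0.000
G1 X29.000 Y8.000
G1 X6.000 Y8.000
G1 X6.000 Y23.000
G1 X0.000 Y23.000
G1 X0.000 Y0.000
; layer 3
G0 Z8.571
G0 X0.000 Y0.000
G1 X29.000 Y0.000
G1 X29.000 Y8.000
G1 X6.000 Y8.000
G1 X6.000 Y23.000
G1 X0.000 Y23.000
G1 X0.000 Y0.000
; layer 4
G0 Z11.429
G0 X0.000 Y0.000
G1 X29.000 Y0.000
G1 X29.000 Y8.000
G1 X6.000 Y8.000
G1 X6.000 Y23.000
G1 X0.000 Y23.000
G1 X0.000 Y0.000
; layer 5
G0 Z14.286
G0 X0.000 Y0.000
G1 X29.000 Y0.000
G1 X29.000 Y8.000
G1 X6.000 Y8.000
G1 X6.000 Y23.000
G1 X0.000 Y23.000
G1 X0.000 Y0.000
; layer 6
G0 Z17.143
G0 X0.000 Y0.000
G1 X29.000 Y0.000
G1 X29.000 Y8.000
G1 X6.000 Y8.000
G1 X6.000 Y23.000
G1 X0.000 Y23.000
G1 X0.000 Y0.000
; layer 7
G0 Z20.000
G0 X0.000 Y0.000
G1 X29.000 Y0.000
G1 X29.000 Y8.000
G1 X6.000 Y8.000
G1 X6.000 Y23.000
G1 X0.000 Y23.000
G1 X0.000 Y0.000
M2 ; end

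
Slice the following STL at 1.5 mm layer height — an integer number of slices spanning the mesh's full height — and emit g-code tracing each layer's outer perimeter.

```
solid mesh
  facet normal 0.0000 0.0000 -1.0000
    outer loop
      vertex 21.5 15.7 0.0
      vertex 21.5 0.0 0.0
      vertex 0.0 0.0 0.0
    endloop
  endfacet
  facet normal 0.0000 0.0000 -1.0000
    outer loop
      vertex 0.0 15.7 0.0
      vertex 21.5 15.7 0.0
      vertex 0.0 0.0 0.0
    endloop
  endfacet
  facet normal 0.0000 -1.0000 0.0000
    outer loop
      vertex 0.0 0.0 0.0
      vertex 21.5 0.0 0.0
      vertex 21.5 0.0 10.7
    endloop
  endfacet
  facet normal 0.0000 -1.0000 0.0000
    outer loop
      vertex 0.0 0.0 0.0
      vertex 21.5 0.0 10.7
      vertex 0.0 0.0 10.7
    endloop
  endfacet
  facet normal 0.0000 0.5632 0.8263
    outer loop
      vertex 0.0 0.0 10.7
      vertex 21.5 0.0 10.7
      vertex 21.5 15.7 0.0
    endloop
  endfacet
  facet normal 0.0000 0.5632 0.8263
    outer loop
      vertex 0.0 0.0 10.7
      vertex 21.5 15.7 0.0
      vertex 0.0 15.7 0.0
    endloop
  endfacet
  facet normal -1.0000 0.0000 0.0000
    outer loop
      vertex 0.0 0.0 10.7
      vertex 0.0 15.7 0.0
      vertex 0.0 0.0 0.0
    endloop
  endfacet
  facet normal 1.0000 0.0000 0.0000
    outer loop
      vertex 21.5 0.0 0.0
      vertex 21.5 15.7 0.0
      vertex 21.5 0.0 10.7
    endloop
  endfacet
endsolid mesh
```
; perimeter-only toolpath
G21 ; units = mm
G90 ; absolute positioning
G28 ; home
; layer 1
G0 Z1.5
G0 X0.0 Y0.0
G1 X21.5 Y0.0
G1 X21.5 Y13.5
G1 X0.0 Y13.5
G1 X0.0 Y0.0
; layer 2
G0 Z3.1
G0 X0.0 Y0.0
G1 X21.5 Y0.0
G1 X21.5 Y11.2
G1 X0.0 Y11.2
G1 X0.0 Y0.0
; layer 3
G0 Z4.6
G0 X0.0 Y0.0
G1 X21.5 Y0.0
G1 X21.5 Y9.0
G1 X0.0 Y9.0
G1 X0.0 Y0.0
; layer 4
G0 Z6.1
G0 X0.0 Y0.0
G1 X21.5 Y0.0
G1 X21.5 Y6.7
G1 X0.0 Y6.7
G1 X0.0 Y0.0
; layer 5
G0 Z7.6
G0 X0.0 Y0.0
G1 X21.5 Y0.0
G1 X21.5 Y4.5
G1 X0.0 Y4.5
G1 X0.0 Y0.0
; layer 6
G0 Z9.2
G0 X0.0 Y0.0
G1 X21.5 Y0.0
G1 X21.5 Y2.2
G1 X0.0 Y2.2
G1 X0.0 Y0.0
M2 ; end

The solid is a wedge (ramp): 21.5 × 15.7 mm base, rising to 10.7 mm along the y=0 edge and sloping linearly to z=0 at y=15.7. Slicing at Δz = 1.5 mm — 7 equal slices spanning the solid's height, so layer i sits at z = i·h/7 — gives 6 non-empty perimeters. Each is a 4-segment closed polygon; G0 lifts to the layer z and rapids to the start vertex, then G1 traces the edges. The cross-section shrinks linearly with z (the slice at the apex is degenerate and omitted).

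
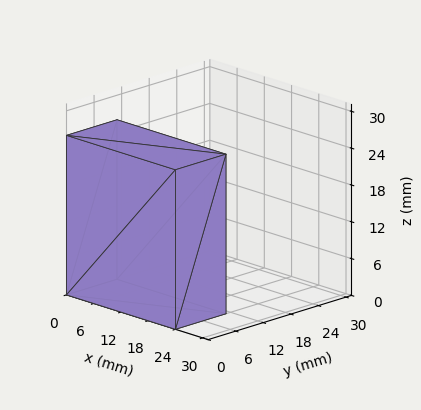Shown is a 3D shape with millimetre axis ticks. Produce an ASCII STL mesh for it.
Reading the render: the shape is a rectangular box, roughly 24 × 11 mm footprint and 26 mm tall (dimensions read to the nearest mm from the axis ticks). For the STL, each face is triangulated and given an outward normal.

solid part
  facet normal 0.0000 0.0000 -1.0000
    outer loop
      vertex 24.0 11.0 0.0
      vertex 24.0 0.0 0.0
      vertex 0.0 0.0 0.0
    endloop
  endfacet
  facet normal 0.0000 0.0000 -1.0000
    outer loop
      vertex 0.0 11.0 0.0
      vertex 24.0 11.0 0.0
      vertex 0.0 0.0 0.0
    endloop
  endfacet
  facet normal 0.0000 0.0000 1.0000
    outer loop
      vertex 0.0 0.0 26.0
      vertex 24.0 0.0 26.0
      vertex 24.0 11.0 26.0
    endloop
  endfacet
  facet normal 0.0000 0.0000 1.0000
    outer loop
      vertex 0.0 0.0 26.0
      vertex 24.0 11.0 26.0
      vertex 0.0 11.0 26.0
    endloop
  endfacet
  facet normal 0.0000 -1.0000 0.0000
    outer loop
      vertex 0.0 0.0 0.0
      vertex 24.0 0.0 0.0
      vertex 24.0 0.0 26.0
    endloop
  endfacet
  facet normal 0.0000 -1.0000 0.0000
    outer loop
      vertex 0.0 0.0 0.0
      vertex 24.0 0.0 26.0
      vertex 0.0 0.0 26.0
    endloop
  endfacet
  facet normal 0.0000 1.0000 0.0000
    outer loop
      vertex 24.0 11.0 26.0
      vertex 24.0 11.0 0.0
      vertex 0.0 11.0 0.0
    endloop
  endfacet
  facet normal 0.0000 1.0000 0.0000
    outer loop
      vertex 0.0 11.0 26.0
      vertex 24.0 11.0 26.0
      vertex 0.0 11.0 0.0
    endloop
  endfacet
  facet normal -1.0000 0.0000 0.0000
    outer loop
      vertex 0.0 11.0 26.0
      vertex 0.0 11.0 0.0
      vertex 0.0 0.0 0.0
    endloop
  endfacet
  facet normal -1.0000 0.0000 0.0000
    outer loop
      vertex 0.0 0.0 26.0
      vertex 0.0 11.0 26.0
      vertex 0.0 0.0 0.0
    endloop
  endfacet
  facet normal 1.0000 0.0000 0.0000
    outer loop
      vertex 24.0 0.0 0.0
      vertex 24.0 11.0 0.0
      vertex 24.0 11.0 26.0
    endloop
  endfacet
  facet normal 1.0000 0.0000 0.0000
    outer loop
      vertex 24.0 0.0 0.0
      vertex 24.0 11.0 26.0
      vertex 24.0 0.0 26.0
    endloop
  endfacet
endsolid part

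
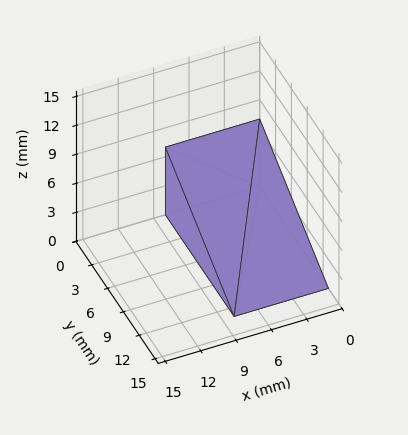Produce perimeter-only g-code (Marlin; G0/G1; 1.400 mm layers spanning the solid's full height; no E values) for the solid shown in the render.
Reading the render: the shape is a wedge (ramp): 8 × 13 mm base, rising to 7 mm along the y=0 edge and sloping linearly to z=0 at y=13 (dimensions read to the nearest mm from the axis ticks). For the g-code, the solid's height is divided into equal slices at the stated Δz and each level perimeter traced with G1 moves after a G0 lift.

; perimeter-only toolpath
G21 ; units = mm
G90 ; absolute positioning
G28 ; home
; layer 1
G0 Z1.400
G0 X0.000 Y0.000
G1 X8.000 Y0.000
G1 X8.000 Y10.400
G1 X0.000 Y10.400
G1 X0.000 Y0.000
; layer 2
G0 Z2.800
G0 X0.000 Y0.000
G1 X8.000 Y0.000
G1 X8.000 Y7.800
G1 X0.000 Y7.800
G1 X0.000 Y0.000
; layer 3
G0 Z4.200
G0 X0.000 Y0.000
G1 X8.000 Y0.000
G1 X8.000 Y5.200
G1 X0.000 Y5.200
G1 X0.000 Y0.000
; layer 4
G0 Z5.600
G0 X0.000 Y0.000
G1 X8.000 Y0.000
G1 X8.000 Y2.600
G1 X0.000 Y2.600
G1 X0.000 Y0.000
M2 ; end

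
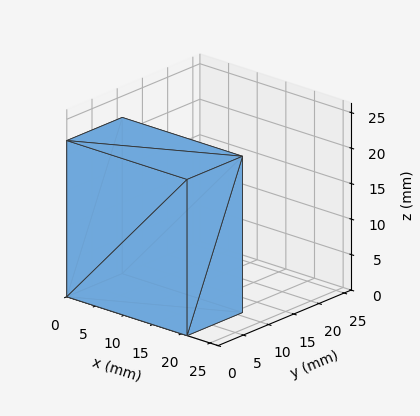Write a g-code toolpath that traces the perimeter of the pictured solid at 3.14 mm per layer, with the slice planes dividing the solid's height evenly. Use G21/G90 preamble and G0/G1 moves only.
Reading the render: the shape is a rectangular box, roughly 21 × 11 mm footprint and 22 mm tall (dimensions read to the nearest mm from the axis ticks). For the g-code, the solid's height is divided into equal slices at the stated Δz and each level perimeter traced with G1 moves after a G0 lift.

; perimeter-only toolpath
G21 ; units = mm
G90 ; absolute positioning
G28 ; home
; layer 1
G0 Z3.14
G0 X0.00 Y0.00
G1 X21.00 Y0.00
G1 X21.00 Y11.00
G1 X0.00 Y11.00
G1 X0.00 Y0.00
; layer 2
G0 Z6.29
G0 X0.00 Y0.00
G1 X21.00 Y0.00
G1 X21.00 Y11.00
G1 X0.00 Y11.00
G1 X0.00 Y0.00
; layer 3
G0 Z9.43
G0 X0.00 Y0.00
G1 X21.00 Y0.00
G1 X21.00 Y11.00
G1 X0.00 Y11.00
G1 X0.00 Y0.00
; layer 4
G0 Z12.57
G0 X0.00 Y0.00
G1 X21.00 Y0.00
G1 X21.00 Y11.00
G1 X0.00 Y11.00
G1 X0.00 Y0.00
; layer 5
G0 Z15.71
G0 X0.00 Y0.00
G1 X21.00 Y0.00
G1 X21.00 Y11.00
G1 X0.00 Y11.00
G1 X0.00 Y0.00
; layer 6
G0 Z18.86
G0 X0.00 Y0.00
G1 X21.00 Y0.00
G1 X21.00 Y11.00
G1 X0.00 Y11.00
G1 X0.00 Y0.00
; layer 7
G0 Z22.00
G0 X0.00 Y0.00
G1 X21.00 Y0.00
G1 X21.00 Y11.00
G1 X0.00 Y11.00
G1 X0.00 Y0.00
M2 ; end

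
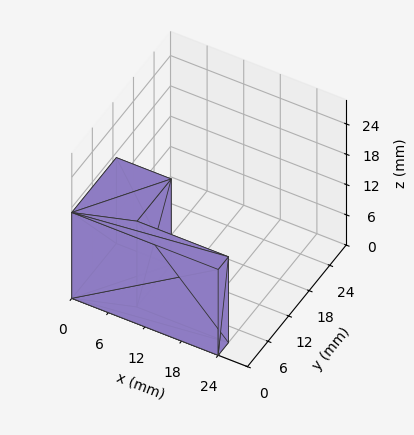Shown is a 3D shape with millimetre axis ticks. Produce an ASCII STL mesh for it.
Reading the render: the shape is an L-shaped prism: outer 24 × 13 mm, arm thicknesses ≈ 3 mm (horizontal) and 9 mm (vertical), extruded 17 mm in z (dimensions read to the nearest mm from the axis ticks). For the STL, each face is triangulated and given an outward normal.

solid part
  facet normal 0.0000 0.0000 -1.0000
    outer loop
      vertex 24.0 3.0 0.0
      vertex 24.0 0.0 0.0
      vertex 0.0 0.0 0.0
    endloop
  endfacet
  facet normal 0.0000 0.0000 -1.0000
    outer loop
      vertex 9.0 3.0 0.0
      vertex 24.0 3.0 0.0
      vertex 0.0 0.0 0.0
    endloop
  endfacet
  facet normal 0.0000 0.0000 -1.0000
    outer loop
      vertex 9.0 13.0 0.0
      vertex 9.0 3.0 0.0
      vertex 0.0 0.0 0.0
    endloop
  endfacet
  facet normal 0.0000 0.0000 -1.0000
    outer loop
      vertex 0.0 13.0 0.0
      vertex 9.0 13.0 0.0
      vertex 0.0 0.0 0.0
    endloop
  endfacet
  facet normal 0.0000 0.0000 1.0000
    outer loop
      vertex 0.0 0.0 17.0
      vertex 24.0 0.0 17.0
      vertex 24.0 3.0 17.0
    endloop
  endfacet
  facet normal 0.0000 0.0000 1.0000
    outer loop
      vertex 0.0 0.0 17.0
      vertex 24.0 3.0 17.0
      vertex 9.0 3.0 17.0
    endloop
  endfacet
  facet normal 0.0000 0.0000 1.0000
    outer loop
      vertex 0.0 0.0 17.0
      vertex 9.0 3.0 17.0
      vertex 9.0 13.0 17.0
    endloop
  endfacet
  facet normal 0.0000 0.0000 1.0000
    outer loop
      vertex 0.0 0.0 17.0
      vertex 9.0 13.0 17.0
      vertex 0.0 13.0 17.0
    endloop
  endfacet
  facet normal 0.0000 -1.0000 0.0000
    outer loop
      vertex 0.0 0.0 0.0
      vertex 24.0 0.0 0.0
      vertex 24.0 0.0 17.0
    endloop
  endfacet
  facet normal 0.0000 -1.0000 0.0000
    outer loop
      vertex 0.0 0.0 0.0
      vertex 24.0 0.0 17.0
      vertex 0.0 0.0 17.0
    endloop
  endfacet
  facet normal 1.0000 0.0000 0.0000
    outer loop
      vertex 24.0 0.0 0.0
      vertex 24.0 3.0 0.0
      vertex 24.0 3.0 17.0
    endloop
  endfacet
  facet normal 1.0000 0.0000 0.0000
    outer loop
      vertex 24.0 0.0 0.0
      vertex 24.0 3.0 17.0
      vertex 24.0 0.0 17.0
    endloop
  endfacet
  facet normal 0.0000 1.0000 0.0000
    outer loop
      vertex 24.0 3.0 0.0
      vertex 9.0 3.0 0.0
      vertex 9.0 3.0 17.0
    endloop
  endfacet
  facet normal 0.0000 1.0000 0.0000
    outer loop
      vertex 24.0 3.0 0.0
      vertex 9.0 3.0 17.0
      vertex 24.0 3.0 17.0
    endloop
  endfacet
  facet normal 1.0000 0.0000 0.0000
    outer loop
      vertex 9.0 3.0 0.0
      vertex 9.0 13.0 0.0
      vertex 9.0 13.0 17.0
    endloop
  endfacet
  facet normal 1.0000 0.0000 0.0000
    outer loop
      vertex 9.0 3.0 0.0
      vertex 9.0 13.0 17.0
      vertex 9.0 3.0 17.0
    endloop
  endfacet
  facet normal 0.0000 1.0000 0.0000
    outer loop
      vertex 9.0 13.0 0.0
      vertex 0.0 13.0 0.0
      vertex 0.0 13.0 17.0
    endloop
  endfacet
  facet normal 0.0000 1.0000 0.0000
    outer loop
      vertex 9.0 13.0 0.0
      vertex 0.0 13.0 17.0
      vertex 9.0 13.0 17.0
    endloop
  endfacet
  facet normal -1.0000 0.0000 0.0000
    outer loop
      vertex 0.0 13.0 0.0
      vertex 0.0 0.0 0.0
      vertex 0.0 0.0 17.0
    endloop
  endfacet
  facet normal -1.0000 0.0000 0.0000
    outer loop
      vertex 0.0 13.0 0.0
      vertex 0.0 0.0 17.0
      vertex 0.0 13.0 17.0
    endloop
  endfacet
endsolid part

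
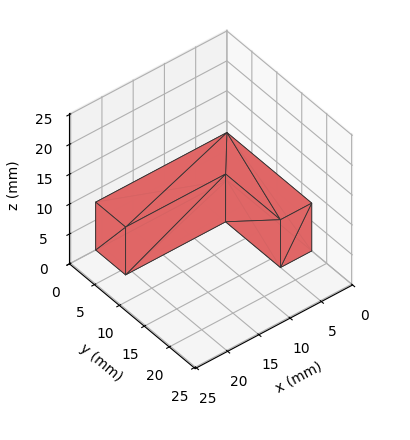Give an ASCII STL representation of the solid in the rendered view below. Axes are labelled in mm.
Reading the render: the shape is an L-shaped prism: outer 21 × 17 mm, arm thicknesses ≈ 6 mm (horizontal) and 5 mm (vertical), extruded 8 mm in z (dimensions read to the nearest mm from the axis ticks). For the STL, each face is triangulated and given an outward normal.

solid part
  facet normal 0.0000 0.0000 -1.0000
    outer loop
      vertex 21.000 6.000 0.000
      vertex 21.000 0.000 0.000
      vertex 0.000 0.000 0.000
    endloop
  endfacet
  facet normal 0.0000 0.0000 -1.0000
    outer loop
      vertex 5.000 6.000 0.000
      vertex 21.000 6.000 0.000
      vertex 0.000 0.000 0.000
    endloop
  endfacet
  facet normal 0.0000 0.0000 -1.0000
    outer loop
      vertex 5.000 17.000 0.000
      vertex 5.000 6.000 0.000
      vertex 0.000 0.000 0.000
    endloop
  endfacet
  facet normal 0.0000 0.0000 -1.0000
    outer loop
      vertex 0.000 17.000 0.000
      vertex 5.000 17.000 0.000
      vertex 0.000 0.000 0.000
    endloop
  endfacet
  facet normal 0.0000 0.0000 1.0000
    outer loop
      vertex 0.000 0.000 8.000
      vertex 21.000 0.000 8.000
      vertex 21.000 6.000 8.000
    endloop
  endfacet
  facet normal 0.0000 0.0000 1.0000
    outer loop
      vertex 0.000 0.000 8.000
      vertex 21.000 6.000 8.000
      vertex 5.000 6.000 8.000
    endloop
  endfacet
  facet normal 0.0000 0.0000 1.0000
    outer loop
      vertex 0.000 0.000 8.000
      vertex 5.000 6.000 8.000
      vertex 5.000 17.000 8.000
    endloop
  endfacet
  facet normal 0.0000 0.0000 1.0000
    outer loop
      vertex 0.000 0.000 8.000
      vertex 5.000 17.000 8.000
      vertex 0.000 17.000 8.000
    endloop
  endfacet
  facet normal 0.0000 -1.0000 0.0000
    outer loop
      vertex 0.000 0.000 0.000
      vertex 21.000 0.000 0.000
      vertex 21.000 0.000 8.000
    endloop
  endfacet
  facet normal 0.0000 -1.0000 0.0000
    outer loop
      vertex 0.000 0.000 0.000
      vertex 21.000 0.000 8.000
      vertex 0.000 0.000 8.000
    endloop
  endfacet
  facet normal 1.0000 0.0000 0.0000
    outer loop
      vertex 21.000 0.000 0.000
      vertex 21.000 6.000 0.000
      vertex 21.000 6.000 8.000
    endloop
  endfacet
  facet normal 1.0000 0.0000 0.0000
    outer loop
      vertex 21.000 0.000 0.000
      vertex 21.000 6.000 8.000
      vertex 21.000 0.000 8.000
    endloop
  endfacet
  facet normal 0.0000 1.0000 0.0000
    outer loop
      vertex 21.000 6.000 0.000
      vertex 5.000 6.000 0.000
      vertex 5.000 6.000 8.000
    endloop
  endfacet
  facet normal 0.0000 1.0000 0.0000
    outer loop
      vertex 21.000 6.000 0.000
      vertex 5.000 6.000 8.000
      vertex 21.000 6.000 8.000
    endloop
  endfacet
  facet normal 1.0000 0.0000 0.0000
    outer loop
      vertex 5.000 6.000 0.000
      vertex 5.000 17.000 0.000
      vertex 5.000 17.000 8.000
    endloop
  endfacet
  facet normal 1.0000 0.0000 0.0000
    outer loop
      vertex 5.000 6.000 0.000
      vertex 5.000 17.000 8.000
      vertex 5.000 6.000 8.000
    endloop
  endfacet
  facet normal 0.0000 1.0000 0.0000
    outer loop
      vertex 5.000 17.000 0.000
      vertex 0.000 17.000 0.000
      vertex 0.000 17.000 8.000
    endloop
  endfacet
  facet normal 0.0000 1.0000 0.0000
    outer loop
      vertex 5.000 17.000 0.000
      vertex 0.000 17.000 8.000
      vertex 5.000 17.000 8.000
    endloop
  endfacet
  facet normal -1.0000 0.0000 0.0000
    outer loop
      vertex 0.000 17.000 0.000
      vertex 0.000 0.000 0.000
      vertex 0.000 0.000 8.000
    endloop
  endfacet
  facet normal -1.0000 0.0000 0.0000
    outer loop
      vertex 0.000 17.000 0.000
      vertex 0.000 0.000 8.000
      vertex 0.000 17.000 8.000
    endloop
  endfacet
endsolid part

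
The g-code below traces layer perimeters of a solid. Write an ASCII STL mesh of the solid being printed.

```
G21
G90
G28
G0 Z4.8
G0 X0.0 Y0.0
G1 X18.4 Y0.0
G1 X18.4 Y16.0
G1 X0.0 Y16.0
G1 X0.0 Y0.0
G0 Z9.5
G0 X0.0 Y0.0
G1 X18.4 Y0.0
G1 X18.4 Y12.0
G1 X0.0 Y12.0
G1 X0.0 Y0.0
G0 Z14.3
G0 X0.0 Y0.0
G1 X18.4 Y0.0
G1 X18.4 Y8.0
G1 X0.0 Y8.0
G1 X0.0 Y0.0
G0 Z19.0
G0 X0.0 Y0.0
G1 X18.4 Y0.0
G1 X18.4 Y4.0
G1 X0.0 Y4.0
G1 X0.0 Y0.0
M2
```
solid part
  facet normal 0.0000 0.0000 -1.0000
    outer loop
      vertex 18.4 20.0 0.0
      vertex 18.4 0.0 0.0
      vertex 0.0 0.0 0.0
    endloop
  endfacet
  facet normal 0.0000 0.0000 -1.0000
    outer loop
      vertex 0.0 20.0 0.0
      vertex 18.4 20.0 0.0
      vertex 0.0 0.0 0.0
    endloop
  endfacet
  facet normal 0.0000 -1.0000 0.0000
    outer loop
      vertex 0.0 0.0 0.0
      vertex 18.4 0.0 0.0
      vertex 18.4 0.0 23.8
    endloop
  endfacet
  facet normal 0.0000 -1.0000 0.0000
    outer loop
      vertex 0.0 0.0 0.0
      vertex 18.4 0.0 23.8
      vertex 0.0 0.0 23.8
    endloop
  endfacet
  facet normal 0.0000 0.7656 0.6433
    outer loop
      vertex 0.0 0.0 23.8
      vertex 18.4 0.0 23.8
      vertex 18.4 20.0 0.0
    endloop
  endfacet
  facet normal 0.0000 0.7656 0.6433
    outer loop
      vertex 0.0 0.0 23.8
      vertex 18.4 20.0 0.0
      vertex 0.0 20.0 0.0
    endloop
  endfacet
  facet normal -1.0000 0.0000 0.0000
    outer loop
      vertex 0.0 0.0 23.8
      vertex 0.0 20.0 0.0
      vertex 0.0 0.0 0.0
    endloop
  endfacet
  facet normal 1.0000 0.0000 0.0000
    outer loop
      vertex 18.4 0.0 0.0
      vertex 18.4 20.0 0.0
      vertex 18.4 0.0 23.8
    endloop
  endfacet
endsolid part

The G0 Z moves step by Δz≈4.8 mm. The G1 loops shrink linearly with z, so the solid tapers from its base footprint up to z≈23.8. Closing with a flat bottom cap and the tapered top and triangulating gives 8 facets — a wedge (ramp): 18.4 × 20 mm base, rising to 23.8 mm along the y=0 edge and sloping linearly to z=0 at y=20.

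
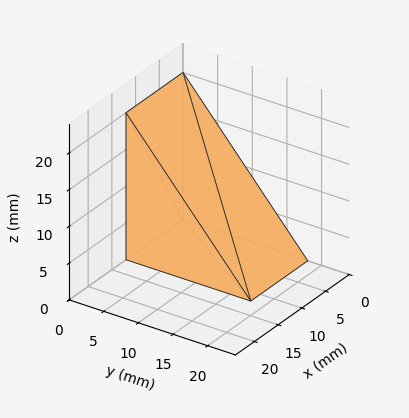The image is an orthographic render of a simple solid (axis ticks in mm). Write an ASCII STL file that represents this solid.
Reading the render: the shape is a wedge (ramp): 12 × 18 mm base, rising to 20 mm along the y=0 edge and sloping linearly to z=0 at y=18 (dimensions read to the nearest mm from the axis ticks). For the STL, each face is triangulated and given an outward normal.

solid part
  facet normal 0.0000 0.0000 -1.0000
    outer loop
      vertex 12.00 18.00 0.00
      vertex 12.00 0.00 0.00
      vertex 0.00 0.00 0.00
    endloop
  endfacet
  facet normal 0.0000 0.0000 -1.0000
    outer loop
      vertex 0.00 18.00 0.00
      vertex 12.00 18.00 0.00
      vertex 0.00 0.00 0.00
    endloop
  endfacet
  facet normal 0.0000 -1.0000 0.0000
    outer loop
      vertex 0.00 0.00 0.00
      vertex 12.00 0.00 0.00
      vertex 12.00 0.00 20.00
    endloop
  endfacet
  facet normal 0.0000 -1.0000 0.0000
    outer loop
      vertex 0.00 0.00 0.00
      vertex 12.00 0.00 20.00
      vertex 0.00 0.00 20.00
    endloop
  endfacet
  facet normal 0.0000 0.7433 0.6690
    outer loop
      vertex 0.00 0.00 20.00
      vertex 12.00 0.00 20.00
      vertex 12.00 18.00 0.00
    endloop
  endfacet
  facet normal 0.0000 0.7433 0.6690
    outer loop
      vertex 0.00 0.00 20.00
      vertex 12.00 18.00 0.00
      vertex 0.00 18.00 0.00
    endloop
  endfacet
  facet normal -1.0000 0.0000 0.0000
    outer loop
      vertex 0.00 0.00 20.00
      vertex 0.00 18.00 0.00
      vertex 0.00 0.00 0.00
    endloop
  endfacet
  facet normal 1.0000 0.0000 0.0000
    outer loop
      vertex 12.00 0.00 0.00
      vertex 12.00 18.00 0.00
      vertex 12.00 0.00 20.00
    endloop
  endfacet
endsolid part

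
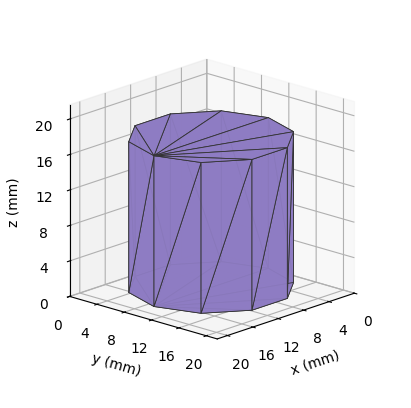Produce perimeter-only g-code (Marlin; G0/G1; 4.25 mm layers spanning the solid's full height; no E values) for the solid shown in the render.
Reading the render: the shape is a regular 10-sided prism (a cylinder approximated with 10 flat sides), circumscribed radius ≈ 9 mm, height ≈ 17 mm (dimensions read to the nearest mm from the axis ticks). For the g-code, the solid's height is divided into equal slices at the stated Δz and each level perimeter traced with G1 moves after a G0 lift.

; perimeter-only toolpath
G21 ; units = mm
G90 ; absolute positioning
G28 ; home
; layer 1
G0 Z4.25
G0 X18.00 Y9.00
G1 X16.28 Y14.29
G1 X11.78 Y17.56
G1 X6.22 Y17.56
G1 X1.72 Y14.29
G1 X0.00 Y9.00
G1 X1.72 Y3.71
G1 X6.22 Y0.44
G1 X11.78 Y0.44
G1 X16.28 Y3.71
G1 X18.00 Y9.00
; layer 2
G0 Z8.50
G0 X18.00 Y9.00
G1 X16.28 Y14.29
G1 X11.78 Y17.56
G1 X6.22 Y17.56
G1 X1.72 Y14.29
G1 X0.00 Y9.00
G1 X1.72 Y3.71
G1 X6.22 Y0.44
G1 X11.78 Y0.44
G1 X16.28 Y3.71
G1 X18.00 Y9.00
; layer 3
G0 Z12.75
G0 X18.00 Y9.00
G1 X16.28 Y14.29
G1 X11.78 Y17.56
G1 X6.22 Y17.56
G1 X1.72 Y14.29
G1 X0.00 Y9.00
G1 X1.72 Y3.71
G1 X6.22 Y0.44
G1 X11.78 Y0.44
G1 X16.28 Y3.71
G1 X18.00 Y9.00
; layer 4
G0 Z17.00
G0 X18.00 Y9.00
G1 X16.28 Y14.29
G1 X11.78 Y17.56
G1 X6.22 Y17.56
G1 X1.72 Y14.29
G1 X0.00 Y9.00
G1 X1.72 Y3.71
G1 X6.22 Y0.44
G1 X11.78 Y0.44
G1 X16.28 Y3.71
G1 X18.00 Y9.00
M2 ; end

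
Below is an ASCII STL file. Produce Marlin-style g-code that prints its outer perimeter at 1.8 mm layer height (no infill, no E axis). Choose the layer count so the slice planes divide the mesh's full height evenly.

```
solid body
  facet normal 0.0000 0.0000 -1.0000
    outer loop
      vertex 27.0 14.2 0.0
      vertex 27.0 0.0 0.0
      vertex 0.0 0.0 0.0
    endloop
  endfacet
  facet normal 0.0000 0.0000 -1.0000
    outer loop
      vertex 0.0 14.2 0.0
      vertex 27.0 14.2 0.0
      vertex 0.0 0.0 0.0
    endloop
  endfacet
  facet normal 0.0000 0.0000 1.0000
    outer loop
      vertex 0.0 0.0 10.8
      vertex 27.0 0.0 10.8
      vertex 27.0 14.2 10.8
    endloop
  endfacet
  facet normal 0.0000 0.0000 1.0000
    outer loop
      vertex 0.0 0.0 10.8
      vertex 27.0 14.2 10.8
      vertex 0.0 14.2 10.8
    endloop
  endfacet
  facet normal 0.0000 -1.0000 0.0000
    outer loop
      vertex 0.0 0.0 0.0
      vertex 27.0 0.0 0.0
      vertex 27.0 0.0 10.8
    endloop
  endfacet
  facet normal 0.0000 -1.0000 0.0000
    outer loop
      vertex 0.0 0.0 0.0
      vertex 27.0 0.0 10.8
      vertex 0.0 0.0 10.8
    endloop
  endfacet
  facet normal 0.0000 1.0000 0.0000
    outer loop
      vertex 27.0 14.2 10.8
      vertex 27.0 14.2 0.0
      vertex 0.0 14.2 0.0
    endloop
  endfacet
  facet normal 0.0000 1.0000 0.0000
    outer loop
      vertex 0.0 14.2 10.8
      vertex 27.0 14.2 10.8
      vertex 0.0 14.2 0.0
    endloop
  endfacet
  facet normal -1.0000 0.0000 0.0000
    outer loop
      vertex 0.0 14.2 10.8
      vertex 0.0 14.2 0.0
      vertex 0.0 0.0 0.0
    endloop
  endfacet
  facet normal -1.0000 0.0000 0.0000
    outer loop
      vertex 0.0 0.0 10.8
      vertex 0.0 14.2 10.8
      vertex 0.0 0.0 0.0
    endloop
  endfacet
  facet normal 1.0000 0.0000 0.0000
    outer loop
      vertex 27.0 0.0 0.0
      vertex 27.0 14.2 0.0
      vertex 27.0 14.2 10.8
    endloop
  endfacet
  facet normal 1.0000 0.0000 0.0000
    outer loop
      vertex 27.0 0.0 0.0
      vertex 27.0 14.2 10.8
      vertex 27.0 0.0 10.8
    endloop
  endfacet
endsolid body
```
; perimeter-only toolpath
G21 ; units = mm
G90 ; absolute positioning
G28 ; home
; layer 1
G0 Z1.8
G0 X0.0 Y0.0
G1 X27.0 Y0.0
G1 X27.0 Y14.2
G1 X0.0 Y14.2
G1 X0.0 Y0.0
; layer 2
G0 Z3.6
G0 X0.0 Y0.0
G1 X27.0 Y0.0
G1 X27.0 Y14.2
G1 X0.0 Y14.2
G1 X0.0 Y0.0
; layer 3
G0 Z5.4
G0 X0.0 Y0.0
G1 X27.0 Y0.0
G1 X27.0 Y14.2
G1 X0.0 Y14.2
G1 X0.0 Y0.0
; layer 4
G0 Z7.2
G0 X0.0 Y0.0
G1 X27.0 Y0.0
G1 X27.0 Y14.2
G1 X0.0 Y14.2
G1 X0.0 Y0.0
; layer 5
G0 Z9.0
G0 X0.0 Y0.0
G1 X27.0 Y0.0
G1 X27.0 Y14.2
G1 X0.0 Y14.2
G1 X0.0 Y0.0
; layer 6
G0 Z10.8
G0 X0.0 Y0.0
G1 X27.0 Y0.0
G1 X27.0 Y14.2
G1 X0.0 Y14.2
G1 X0.0 Y0.0
M2 ; end

The solid is a rectangular box, roughly 27 × 14.2 mm footprint and 10.8 mm tall. Slicing at Δz = 1.8 mm — 6 equal slices spanning the solid's height, so layer i sits at z = i·h/6 — gives 6 non-empty perimeters. Each is a 4-segment closed polygon; G0 lifts to the layer z and rapids to the start vertex, then G1 traces the edges.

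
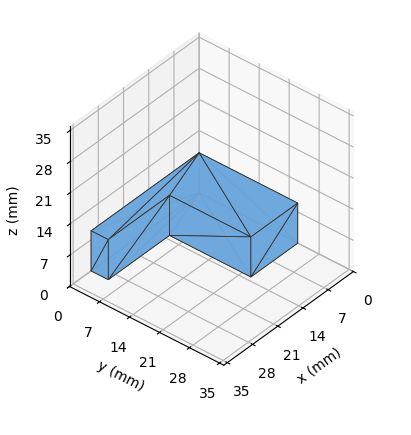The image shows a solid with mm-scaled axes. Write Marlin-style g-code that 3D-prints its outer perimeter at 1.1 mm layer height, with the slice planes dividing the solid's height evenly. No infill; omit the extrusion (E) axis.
Reading the render: the shape is an L-shaped prism: outer 30 × 23 mm, arm thicknesses ≈ 4 mm (horizontal) and 13 mm (vertical), extruded 9 mm in z (dimensions read to the nearest mm from the axis ticks). For the g-code, the solid's height is divided into equal slices at the stated Δz and each level perimeter traced with G1 moves after a G0 lift.

; perimeter-only toolpath
G21 ; units = mm
G90 ; absolute positioning
G28 ; home
; layer 1
G0 Z1.1
G0 X0.0 Y0.0
G1 X30.0 Y0.0
G1 X30.0 Y4.0
G1 X13.0 Y4.0
G1 X13.0 Y23.0
G1 X0.0 Y23.0
G1 X0.0 Y0.0
; layer 2
G0 Z2.2
G0 X0.0 Y0.0
G1 X30.0 Y0.0
G1 X30.0 Y4.0
G1 X13.0 Y4.0
G1 X13.0 Y23.0
G1 X0.0 Y23.0
G1 X0.0 Y0.0
; layer 3
G0 Z3.4
G0 X0.0 Y0.0
G1 X30.0 Y0.0
G1 X30.0 Y4.0
G1 X13.0 Y4.0
G1 X13.0 Y23.0
G1 X0.0 Y23.0
G1 X0.0 Y0.0
; layer 4
G0 Z4.5
G0 X0.0 Y0.0
G1 X30.0 Y0.0
G1 X30.0 Y4.0
G1 X13.0 Y4.0
G1 X13.0 Y23.0
G1 X0.0 Y23.0
G1 X0.0 Y0.0
; layer 5
G0 Z5.6
G0 X0.0 Y0.0
G1 X30.0 Y0.0
G1 X30.0 Y4.0
G1 X13.0 Y4.0
G1 X13.0 Y23.0
G1 X0.0 Y23.0
G1 X0.0 Y0.0
; layer 6
G0 Z6.8
G0 X0.0 Y0.0
G1 X30.0 Y0.0
G1 X30.0 Y4.0
G1 X13.0 Y4.0
G1 X13.0 Y23.0
G1 X0.0 Y23.0
G1 X0.0 Y0.0
; layer 7
G0 Z7.9
G0 X0.0 Y0.0
G1 X30.0 Y0.0
G1 X30.0 Y4.0
G1 X13.0 Y4.0
G1 X13.0 Y23.0
G1 X0.0 Y23.0
G1 X0.0 Y0.0
; layer 8
G0 Z9.0
G0 X0.0 Y0.0
G1 X30.0 Y0.0
G1 X30.0 Y4.0
G1 X13.0 Y4.0
G1 X13.0 Y23.0
G1 X0.0 Y23.0
G1 X0.0 Y0.0
M2 ; end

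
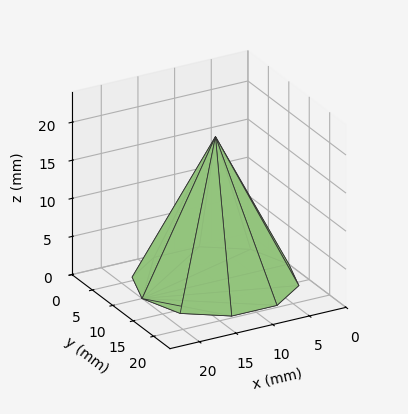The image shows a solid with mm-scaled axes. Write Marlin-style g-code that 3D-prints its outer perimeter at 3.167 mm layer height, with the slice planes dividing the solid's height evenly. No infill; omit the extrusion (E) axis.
Reading the render: the shape is a regular 10-sided pyramid, base circumscribed radius ≈ 10 mm, apex at z ≈ 19 mm (dimensions read to the nearest mm from the axis ticks). For the g-code, the solid's height is divided into equal slices at the stated Δz and each level perimeter traced with G1 moves after a G0 lift.

; perimeter-only toolpath
G21 ; units = mm
G90 ; absolute positioning
G28 ; home
; layer 1
G0 Z3.167
G0 X18.333 Y10.000
G1 X16.742 Y14.898
G1 X12.575 Y17.926
G1 X7.425 Y17.926
G1 X3.258 Y14.898
G1 X1.667 Y10.000
G1 X3.258 Y5.102
G1 X7.425 Y2.074
G1 X12.575 Y2.074
G1 X16.742 Y5.102
G1 X18.333 Y10.000
; layer 2
G0 Z6.333
G0 X16.667 Y10.000
G1 X15.393 Y13.919
G1 X12.060 Y16.341
G1 X7.940 Y16.341
G1 X4.607 Y13.919
G1 X3.333 Y10.000
G1 X4.607 Y6.081
G1 X7.940 Y3.659
G1 X12.060 Y3.659
G1 X15.393 Y6.081
G1 X16.667 Y10.000
; layer 3
G0 Z9.500
G0 X15.000 Y10.000
G1 X14.045 Y12.939
G1 X11.545 Y14.755
G1 X8.455 Y14.755
G1 X5.955 Y12.939
G1 X5.000 Y10.000
G1 X5.955 Y7.061
G1 X8.455 Y5.245
G1 X11.545 Y5.245
G1 X14.045 Y7.061
G1 X15.000 Y10.000
; layer 4
G0 Z12.667
G0 X13.333 Y10.000
G1 X12.697 Y11.959
G1 X11.030 Y13.170
G1 X8.970 Y13.170
G1 X7.303 Y11.959
G1 X6.667 Y10.000
G1 X7.303 Y8.041
G1 X8.970 Y6.830
G1 X11.030 Y6.830
G1 X12.697 Y8.041
G1 X13.333 Y10.000
; layer 5
G0 Z15.833
G0 X11.667 Y10.000
G1 X11.348 Y10.980
G1 X10.515 Y11.585
G1 X9.485 Y11.585
G1 X8.652 Y10.980
G1 X8.333 Y10.000
G1 X8.652 Y9.020
G1 X9.485 Y8.415
G1 X10.515 Y8.415
G1 X11.348 Y9.020
G1 X11.667 Y10.000
M2 ; end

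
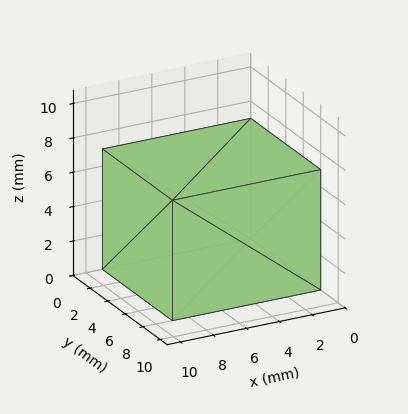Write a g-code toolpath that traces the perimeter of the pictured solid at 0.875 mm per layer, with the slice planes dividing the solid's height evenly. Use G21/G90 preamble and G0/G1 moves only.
Reading the render: the shape is a rectangular box, roughly 9 × 8 mm footprint and 7 mm tall (dimensions read to the nearest mm from the axis ticks). For the g-code, the solid's height is divided into equal slices at the stated Δz and each level perimeter traced with G1 moves after a G0 lift.

; perimeter-only toolpath
G21 ; units = mm
G90 ; absolute positioning
G28 ; home
; layer 1
G0 Z0.875
G0 X0.000 Y0.000
G1 X9.000 Y0.000
G1 X9.000 Y8.000
G1 X0.000 Y8.000
G1 X0.000 Y0.000
; layer 2
G0 Z1.750
G0 X0.000 Y0.000
G1 X9.000 Y0.000
G1 X9.000 Y8.000
G1 X0.000 Y8.000
G1 X0.000 Y0.000
; layer 3
G0 Z2.625
G0 X0.000 Y0.000
G1 X9.000 Y0.000
G1 X9.000 Y8.000
G1 X0.000 Y8.000
G1 X0.000 Y0.000
; layer 4
G0 Z3.500
G0 X0.000 Y0.000
G1 X9.000 Y0.000
G1 X9.000 Y8.000
G1 X0.000 Y8.000
G1 X0.000 Y0.000
; layer 5
G0 Z4.375
G0 X0.000 Y0.000
G1 X9.000 Y0.000
G1 X9.000 Y8.000
G1 X0.000 Y8.000
G1 X0.000 Y0.000
; layer 6
G0 Z5.250
G0 X0.000 Y0.000
G1 X9.000 Y0.000
G1 X9.000 Y8.000
G1 X0.000 Y8.000
G1 X0.000 Y0.000
; layer 7
G0 Z6.125
G0 X0.000 Y0.000
G1 X9.000 Y0.000
G1 X9.000 Y8.000
G1 X0.000 Y8.000
G1 X0.000 Y0.000
; layer 8
G0 Z7.000
G0 X0.000 Y0.000
G1 X9.000 Y0.000
G1 X9.000 Y8.000
G1 X0.000 Y8.000
G1 X0.000 Y0.000
M2 ; end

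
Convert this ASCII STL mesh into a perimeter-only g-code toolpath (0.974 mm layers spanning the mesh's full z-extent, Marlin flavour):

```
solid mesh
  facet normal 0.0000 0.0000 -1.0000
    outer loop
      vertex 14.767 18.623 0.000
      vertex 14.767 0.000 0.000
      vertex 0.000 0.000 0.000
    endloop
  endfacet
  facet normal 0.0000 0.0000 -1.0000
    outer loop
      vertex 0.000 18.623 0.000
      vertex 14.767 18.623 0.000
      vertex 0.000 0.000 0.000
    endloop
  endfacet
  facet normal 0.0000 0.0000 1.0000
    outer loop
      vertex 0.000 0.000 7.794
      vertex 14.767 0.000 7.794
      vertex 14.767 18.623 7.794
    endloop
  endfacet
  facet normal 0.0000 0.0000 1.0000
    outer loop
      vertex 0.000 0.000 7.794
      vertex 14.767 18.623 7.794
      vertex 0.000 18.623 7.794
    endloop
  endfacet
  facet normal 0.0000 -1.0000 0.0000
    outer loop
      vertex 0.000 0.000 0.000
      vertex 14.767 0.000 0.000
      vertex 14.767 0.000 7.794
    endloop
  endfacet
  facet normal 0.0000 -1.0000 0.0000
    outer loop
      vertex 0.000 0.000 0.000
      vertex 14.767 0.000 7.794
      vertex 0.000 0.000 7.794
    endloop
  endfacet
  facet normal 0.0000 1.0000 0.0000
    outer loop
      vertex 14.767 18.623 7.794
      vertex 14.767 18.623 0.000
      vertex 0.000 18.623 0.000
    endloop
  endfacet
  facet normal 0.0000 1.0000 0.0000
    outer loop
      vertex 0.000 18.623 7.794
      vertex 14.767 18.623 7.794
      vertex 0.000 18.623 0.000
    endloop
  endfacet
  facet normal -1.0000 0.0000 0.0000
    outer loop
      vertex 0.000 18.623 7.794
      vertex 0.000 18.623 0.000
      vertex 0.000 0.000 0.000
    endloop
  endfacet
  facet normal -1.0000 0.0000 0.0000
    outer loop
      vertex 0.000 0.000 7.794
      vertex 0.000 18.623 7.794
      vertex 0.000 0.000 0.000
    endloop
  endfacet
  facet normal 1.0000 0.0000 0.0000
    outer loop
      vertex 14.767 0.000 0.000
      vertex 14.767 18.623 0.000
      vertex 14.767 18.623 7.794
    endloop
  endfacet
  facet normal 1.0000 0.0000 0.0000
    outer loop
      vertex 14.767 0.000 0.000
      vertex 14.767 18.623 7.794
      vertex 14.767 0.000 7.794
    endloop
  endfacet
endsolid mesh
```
; perimeter-only toolpath
G21 ; units = mm
G90 ; absolute positioning
G28 ; home
; layer 1
G0 Z0.974
G0 X0.000 Y0.000
G1 X14.767 Y0.000
G1 X14.767 Y18.623
G1 X0.000 Y18.623
G1 X0.000 Y0.000
; layer 2
G0 Z1.948
G0 X0.000 Y0.000
G1 X14.767 Y0.000
G1 X14.767 Y18.623
G1 X0.000 Y18.623
G1 X0.000 Y0.000
; layer 3
G0 Z2.923
G0 X0.000 Y0.000
G1 X14.767 Y0.000
G1 X14.767 Y18.623
G1 X0.000 Y18.623
G1 X0.000 Y0.000
; layer 4
G0 Z3.897
G0 X0.000 Y0.000
G1 X14.767 Y0.000
G1 X14.767 Y18.623
G1 X0.000 Y18.623
G1 X0.000 Y0.000
; layer 5
G0 Z4.871
G0 X0.000 Y0.000
G1 X14.767 Y0.000
G1 X14.767 Y18.623
G1 X0.000 Y18.623
G1 X0.000 Y0.000
; layer 6
G0 Z5.845
G0 X0.000 Y0.000
G1 X14.767 Y0.000
G1 X14.767 Y18.623
G1 X0.000 Y18.623
G1 X0.000 Y0.000
; layer 7
G0 Z6.820
G0 X0.000 Y0.000
G1 X14.767 Y0.000
G1 X14.767 Y18.623
G1 X0.000 Y18.623
G1 X0.000 Y0.000
; layer 8
G0 Z7.794
G0 X0.000 Y0.000
G1 X14.767 Y0.000
G1 X14.767 Y18.623
G1 X0.000 Y18.623
G1 X0.000 Y0.000
M2 ; end

The solid is a rectangular box, roughly 14.8 × 18.6 mm footprint and 7.79 mm tall. Slicing at Δz = 0.974 mm — 8 equal slices spanning the solid's height, so layer i sits at z = i·h/8 — gives 8 non-empty perimeters. Each is a 4-segment closed polygon; G0 lifts to the layer z and rapids to the start vertex, then G1 traces the edges.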